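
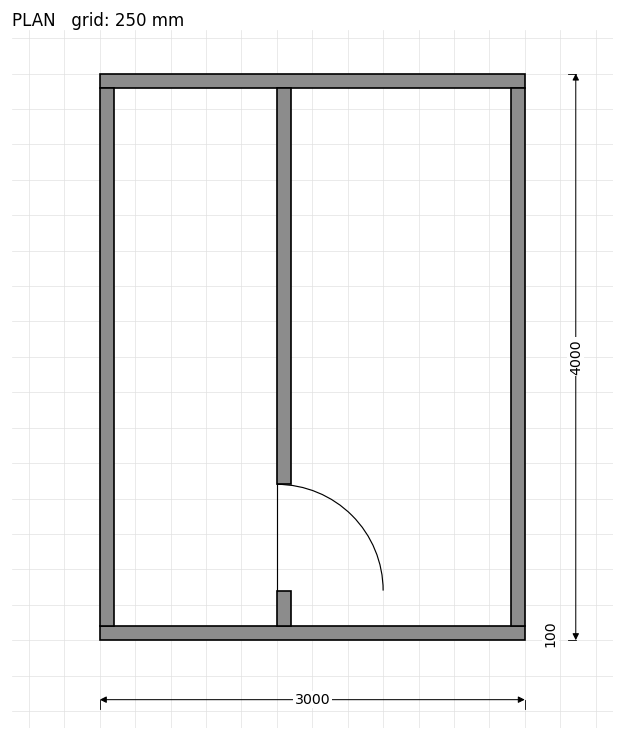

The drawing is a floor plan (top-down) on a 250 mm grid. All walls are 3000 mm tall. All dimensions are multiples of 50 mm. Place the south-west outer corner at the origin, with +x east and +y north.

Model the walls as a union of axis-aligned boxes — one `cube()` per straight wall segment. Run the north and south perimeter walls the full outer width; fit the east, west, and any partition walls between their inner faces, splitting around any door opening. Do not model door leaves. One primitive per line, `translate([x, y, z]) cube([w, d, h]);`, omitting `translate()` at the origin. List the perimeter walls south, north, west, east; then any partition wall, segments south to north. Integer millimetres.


cube([3000, 100, 3000]);
translate([0, 3900, 0]) cube([3000, 100, 3000]);
translate([0, 100, 0]) cube([100, 3800, 3000]);
translate([2900, 100, 0]) cube([100, 3800, 3000]);
translate([1250, 100, 0]) cube([100, 250, 3000]);
translate([1250, 1100, 0]) cube([100, 2800, 3000]);


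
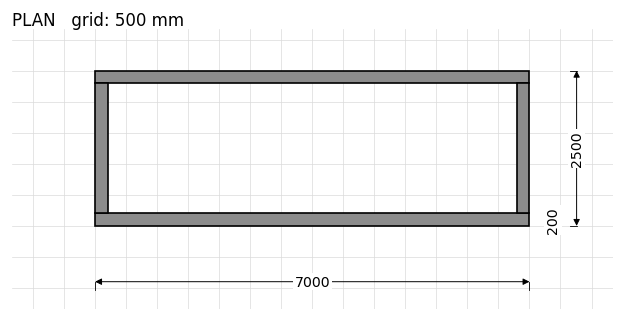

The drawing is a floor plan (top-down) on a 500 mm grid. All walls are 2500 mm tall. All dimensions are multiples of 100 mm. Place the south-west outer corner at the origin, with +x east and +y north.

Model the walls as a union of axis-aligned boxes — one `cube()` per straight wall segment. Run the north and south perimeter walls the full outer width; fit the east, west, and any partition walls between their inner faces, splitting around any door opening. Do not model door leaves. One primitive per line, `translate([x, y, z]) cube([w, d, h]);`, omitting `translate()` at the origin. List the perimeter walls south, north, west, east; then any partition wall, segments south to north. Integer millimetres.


cube([7000, 200, 2500]);
translate([0, 2300, 0]) cube([7000, 200, 2500]);
translate([0, 200, 0]) cube([200, 2100, 2500]);
translate([6800, 200, 0]) cube([200, 2100, 2500]);


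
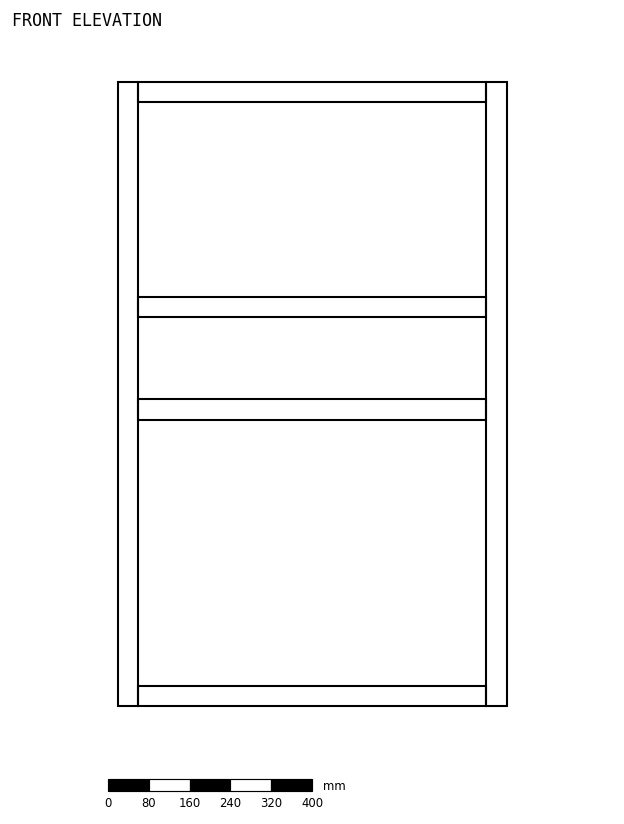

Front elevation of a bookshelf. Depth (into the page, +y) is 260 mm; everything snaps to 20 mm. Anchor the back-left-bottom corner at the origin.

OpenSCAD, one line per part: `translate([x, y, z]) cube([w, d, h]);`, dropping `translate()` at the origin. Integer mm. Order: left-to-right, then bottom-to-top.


cube([40, 260, 1220]);
translate([40, 0, 0]) cube([680, 260, 40]);
translate([40, 0, 560]) cube([680, 260, 40]);
translate([40, 0, 760]) cube([680, 260, 40]);
translate([40, 0, 1180]) cube([680, 260, 40]);
translate([720, 0, 0]) cube([40, 260, 1220]);


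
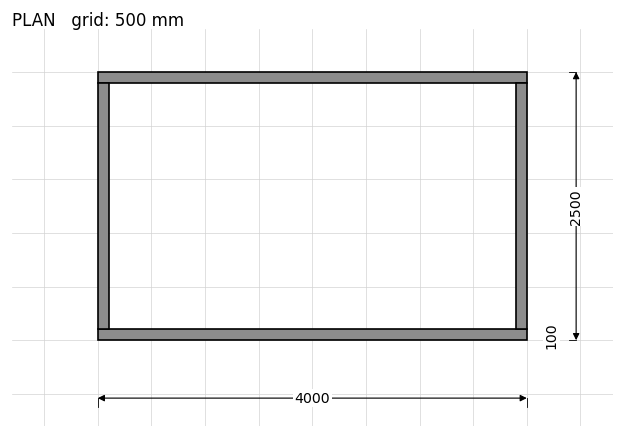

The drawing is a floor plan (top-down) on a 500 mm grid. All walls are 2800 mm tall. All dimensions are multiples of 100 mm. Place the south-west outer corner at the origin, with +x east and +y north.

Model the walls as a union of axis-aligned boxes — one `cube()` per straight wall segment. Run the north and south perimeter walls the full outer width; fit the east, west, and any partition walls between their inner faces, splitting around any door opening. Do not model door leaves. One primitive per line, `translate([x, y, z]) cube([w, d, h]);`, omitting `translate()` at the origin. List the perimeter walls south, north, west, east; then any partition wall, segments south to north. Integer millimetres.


cube([4000, 100, 2800]);
translate([0, 2400, 0]) cube([4000, 100, 2800]);
translate([0, 100, 0]) cube([100, 2300, 2800]);
translate([3900, 100, 0]) cube([100, 2300, 2800]);


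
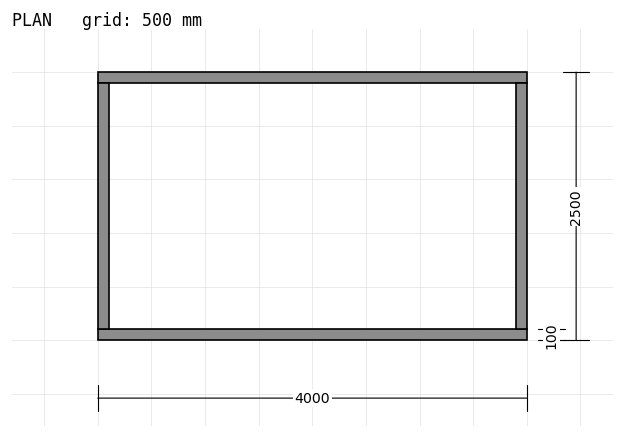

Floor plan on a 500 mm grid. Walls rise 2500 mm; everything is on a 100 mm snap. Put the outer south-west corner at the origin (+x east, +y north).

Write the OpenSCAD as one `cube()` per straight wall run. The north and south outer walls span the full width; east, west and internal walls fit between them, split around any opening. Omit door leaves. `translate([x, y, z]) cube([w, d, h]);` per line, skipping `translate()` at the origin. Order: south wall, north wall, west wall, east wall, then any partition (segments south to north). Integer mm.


cube([4000, 100, 2500]);
translate([0, 2400, 0]) cube([4000, 100, 2500]);
translate([0, 100, 0]) cube([100, 2300, 2500]);
translate([3900, 100, 0]) cube([100, 2300, 2500]);


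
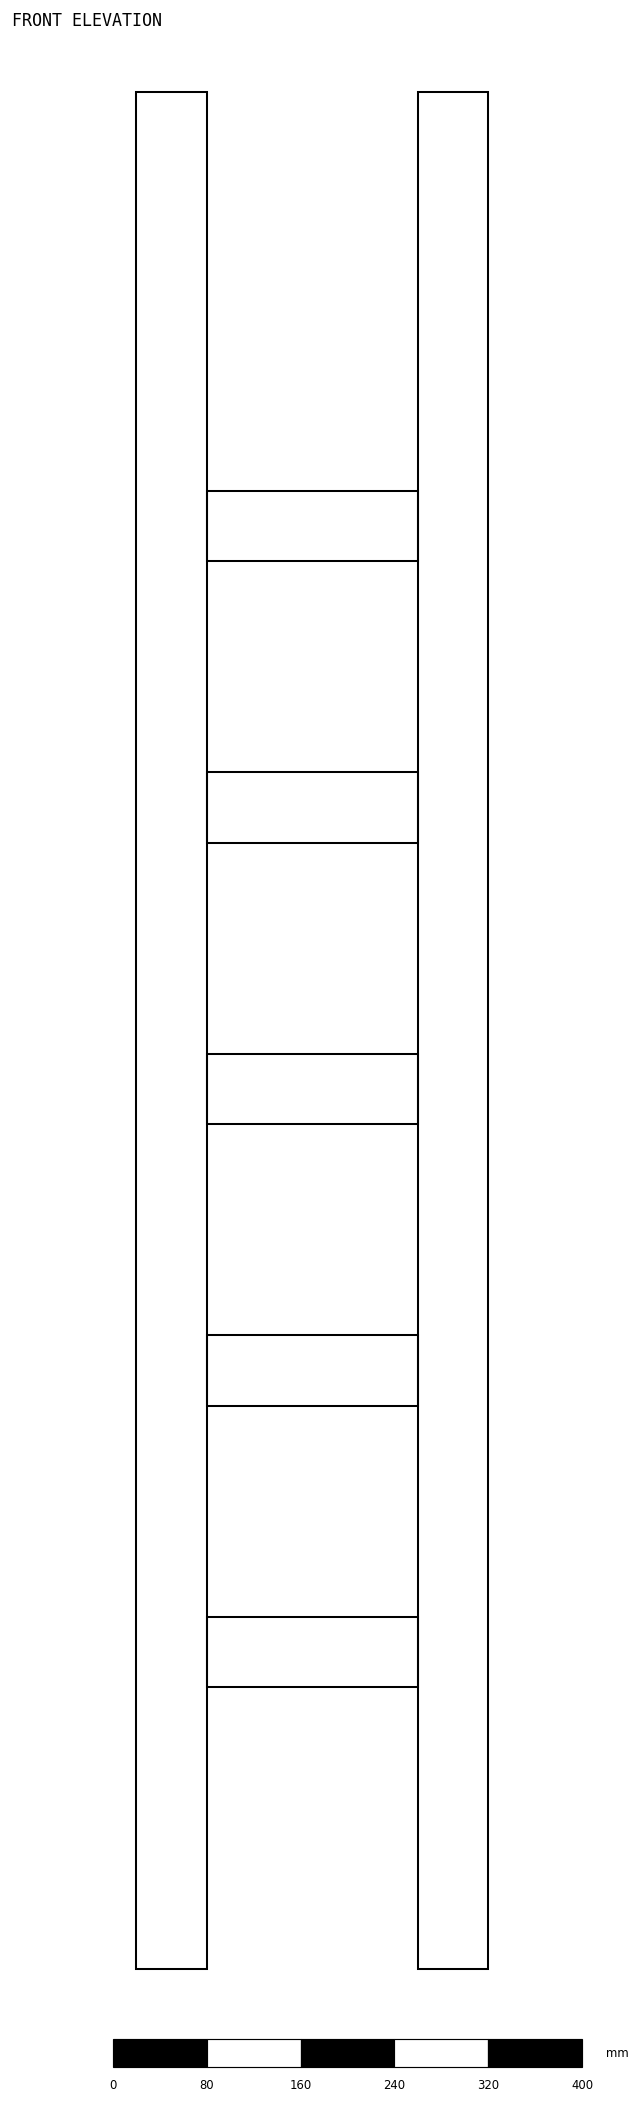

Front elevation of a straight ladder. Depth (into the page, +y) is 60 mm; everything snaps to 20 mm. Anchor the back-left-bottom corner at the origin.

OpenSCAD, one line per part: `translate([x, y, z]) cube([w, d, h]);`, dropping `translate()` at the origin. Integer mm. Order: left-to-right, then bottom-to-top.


cube([60, 60, 1600]);
translate([60, 0, 240]) cube([180, 60, 60]);
translate([60, 0, 480]) cube([180, 60, 60]);
translate([60, 0, 720]) cube([180, 60, 60]);
translate([60, 0, 960]) cube([180, 60, 60]);
translate([60, 0, 1200]) cube([180, 60, 60]);
translate([240, 0, 0]) cube([60, 60, 1600]);


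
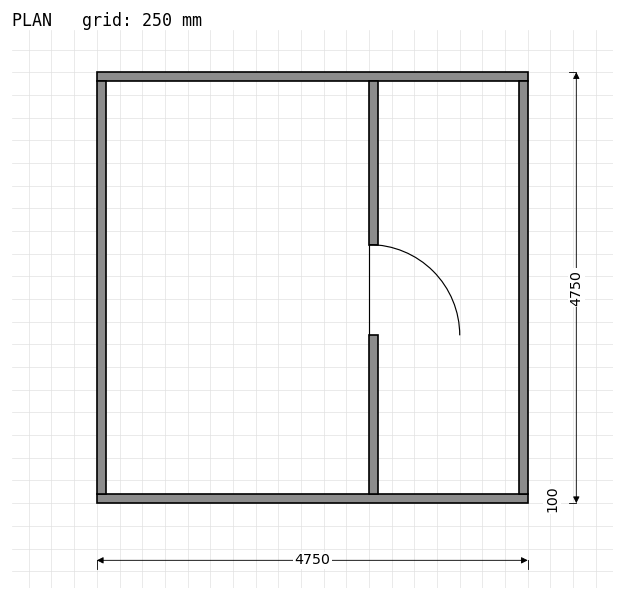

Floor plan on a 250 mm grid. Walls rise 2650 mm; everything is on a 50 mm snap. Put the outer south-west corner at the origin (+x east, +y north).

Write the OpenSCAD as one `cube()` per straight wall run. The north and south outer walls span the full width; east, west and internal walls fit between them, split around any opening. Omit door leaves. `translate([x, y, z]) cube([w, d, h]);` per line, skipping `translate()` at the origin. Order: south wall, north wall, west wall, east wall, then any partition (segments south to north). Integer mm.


cube([4750, 100, 2650]);
translate([0, 4650, 0]) cube([4750, 100, 2650]);
translate([0, 100, 0]) cube([100, 4550, 2650]);
translate([4650, 100, 0]) cube([100, 4550, 2650]);
translate([3000, 100, 0]) cube([100, 1750, 2650]);
translate([3000, 2850, 0]) cube([100, 1800, 2650]);


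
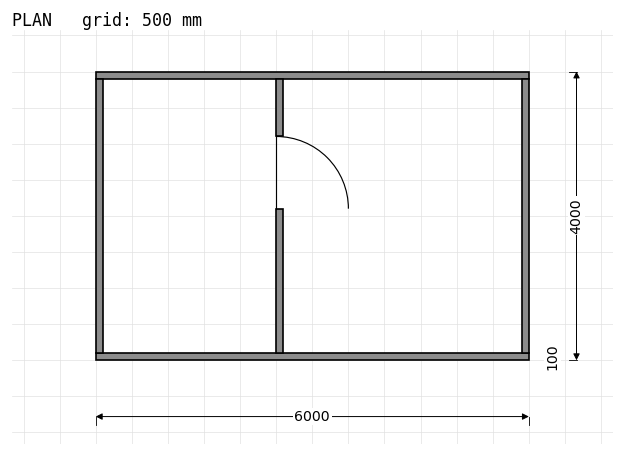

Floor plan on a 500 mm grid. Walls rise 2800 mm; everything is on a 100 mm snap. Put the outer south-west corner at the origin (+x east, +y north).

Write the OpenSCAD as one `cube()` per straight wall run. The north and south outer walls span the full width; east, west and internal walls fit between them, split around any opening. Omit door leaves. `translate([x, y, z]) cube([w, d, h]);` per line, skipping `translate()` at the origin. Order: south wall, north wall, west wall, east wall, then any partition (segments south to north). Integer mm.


cube([6000, 100, 2800]);
translate([0, 3900, 0]) cube([6000, 100, 2800]);
translate([0, 100, 0]) cube([100, 3800, 2800]);
translate([5900, 100, 0]) cube([100, 3800, 2800]);
translate([2500, 100, 0]) cube([100, 2000, 2800]);
translate([2500, 3100, 0]) cube([100, 800, 2800]);


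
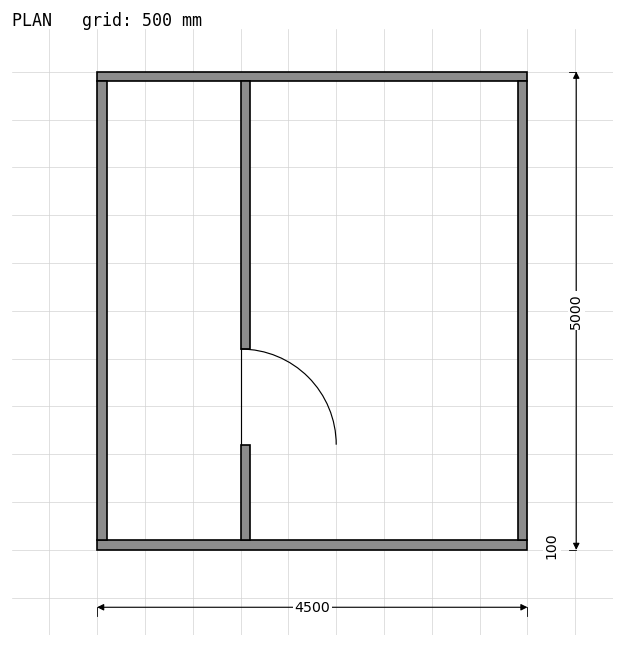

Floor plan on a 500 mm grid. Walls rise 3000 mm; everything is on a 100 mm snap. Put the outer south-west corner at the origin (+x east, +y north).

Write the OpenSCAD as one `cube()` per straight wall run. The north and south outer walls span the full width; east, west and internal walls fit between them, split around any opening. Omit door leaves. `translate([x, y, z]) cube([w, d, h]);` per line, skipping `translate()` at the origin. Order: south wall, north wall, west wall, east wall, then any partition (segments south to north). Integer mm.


cube([4500, 100, 3000]);
translate([0, 4900, 0]) cube([4500, 100, 3000]);
translate([0, 100, 0]) cube([100, 4800, 3000]);
translate([4400, 100, 0]) cube([100, 4800, 3000]);
translate([1500, 100, 0]) cube([100, 1000, 3000]);
translate([1500, 2100, 0]) cube([100, 2800, 3000]);


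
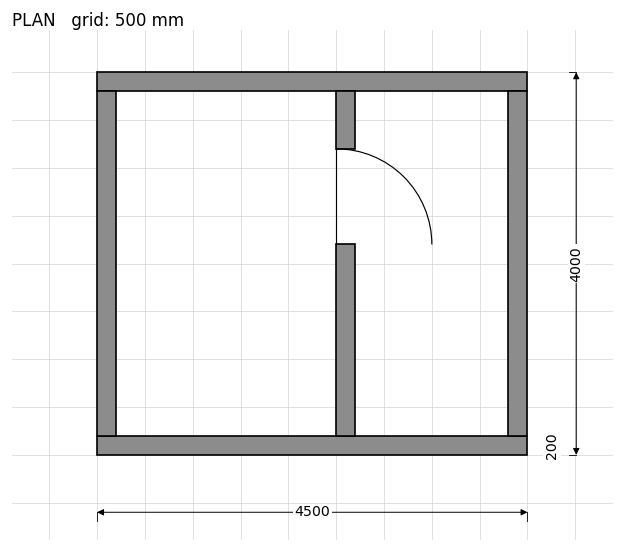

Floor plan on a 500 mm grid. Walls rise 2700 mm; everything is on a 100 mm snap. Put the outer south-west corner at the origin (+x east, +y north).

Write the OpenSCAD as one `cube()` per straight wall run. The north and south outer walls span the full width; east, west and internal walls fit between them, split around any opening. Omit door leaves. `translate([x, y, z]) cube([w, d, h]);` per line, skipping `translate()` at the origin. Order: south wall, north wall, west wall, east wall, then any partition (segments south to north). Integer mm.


cube([4500, 200, 2700]);
translate([0, 3800, 0]) cube([4500, 200, 2700]);
translate([0, 200, 0]) cube([200, 3600, 2700]);
translate([4300, 200, 0]) cube([200, 3600, 2700]);
translate([2500, 200, 0]) cube([200, 2000, 2700]);
translate([2500, 3200, 0]) cube([200, 600, 2700]);


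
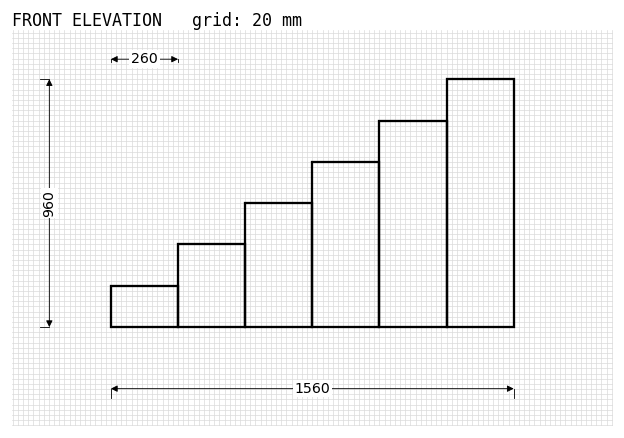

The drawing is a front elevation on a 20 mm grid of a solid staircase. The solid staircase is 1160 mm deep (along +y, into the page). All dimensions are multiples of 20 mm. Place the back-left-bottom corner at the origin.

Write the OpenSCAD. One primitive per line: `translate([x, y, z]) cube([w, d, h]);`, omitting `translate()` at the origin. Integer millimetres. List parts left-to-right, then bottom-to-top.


cube([260, 1160, 160]);
translate([260, 0, 0]) cube([260, 1160, 320]);
translate([520, 0, 0]) cube([260, 1160, 480]);
translate([780, 0, 0]) cube([260, 1160, 640]);
translate([1040, 0, 0]) cube([260, 1160, 800]);
translate([1300, 0, 0]) cube([260, 1160, 960]);


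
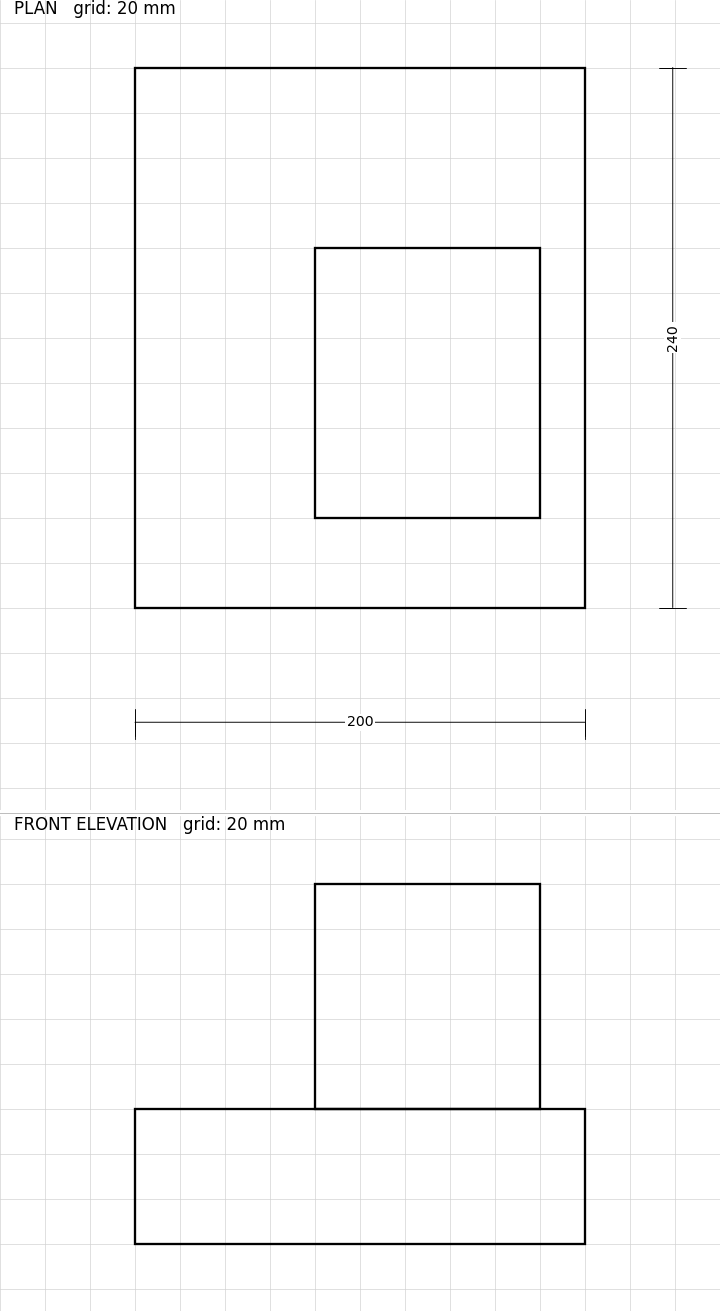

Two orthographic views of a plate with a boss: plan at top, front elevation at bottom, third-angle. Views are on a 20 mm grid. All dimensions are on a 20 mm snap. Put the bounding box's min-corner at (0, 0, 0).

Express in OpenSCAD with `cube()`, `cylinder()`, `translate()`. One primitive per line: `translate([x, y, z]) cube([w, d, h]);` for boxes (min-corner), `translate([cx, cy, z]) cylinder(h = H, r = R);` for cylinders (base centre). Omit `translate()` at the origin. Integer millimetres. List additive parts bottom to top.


cube([200, 240, 60]);
translate([80, 40, 60]) cube([100, 120, 100]);


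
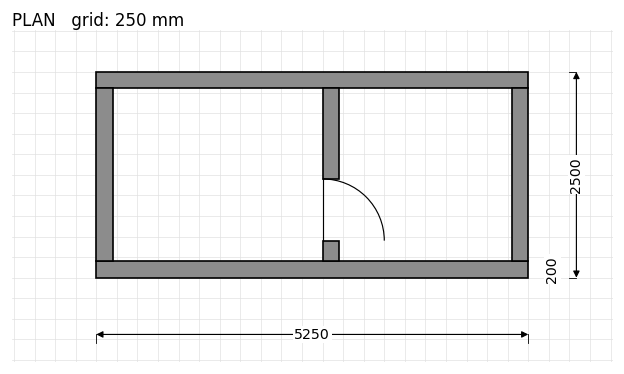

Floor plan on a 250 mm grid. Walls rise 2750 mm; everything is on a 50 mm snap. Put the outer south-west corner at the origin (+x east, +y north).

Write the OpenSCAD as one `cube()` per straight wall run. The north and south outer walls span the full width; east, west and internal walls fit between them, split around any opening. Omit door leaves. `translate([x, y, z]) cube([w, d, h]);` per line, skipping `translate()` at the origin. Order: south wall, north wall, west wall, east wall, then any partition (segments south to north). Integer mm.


cube([5250, 200, 2750]);
translate([0, 2300, 0]) cube([5250, 200, 2750]);
translate([0, 200, 0]) cube([200, 2100, 2750]);
translate([5050, 200, 0]) cube([200, 2100, 2750]);
translate([2750, 200, 0]) cube([200, 250, 2750]);
translate([2750, 1200, 0]) cube([200, 1100, 2750]);


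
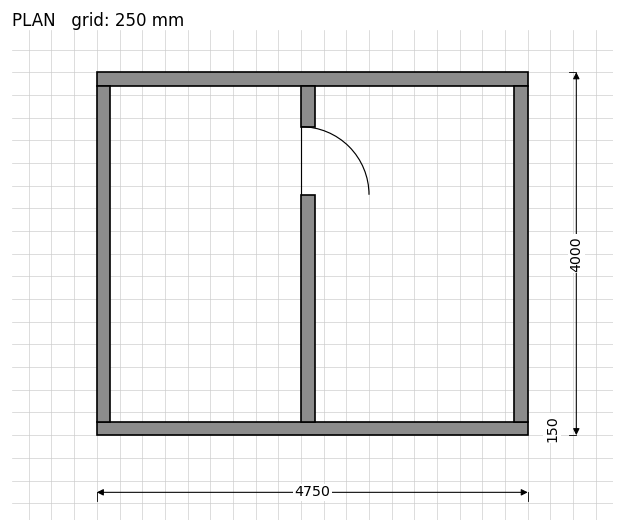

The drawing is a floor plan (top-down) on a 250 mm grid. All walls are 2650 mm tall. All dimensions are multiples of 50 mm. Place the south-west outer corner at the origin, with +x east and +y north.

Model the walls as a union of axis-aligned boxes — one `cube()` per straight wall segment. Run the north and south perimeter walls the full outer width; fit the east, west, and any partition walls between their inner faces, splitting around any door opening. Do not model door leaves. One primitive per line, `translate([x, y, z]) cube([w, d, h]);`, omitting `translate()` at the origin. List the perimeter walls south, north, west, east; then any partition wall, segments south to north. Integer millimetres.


cube([4750, 150, 2650]);
translate([0, 3850, 0]) cube([4750, 150, 2650]);
translate([0, 150, 0]) cube([150, 3700, 2650]);
translate([4600, 150, 0]) cube([150, 3700, 2650]);
translate([2250, 150, 0]) cube([150, 2500, 2650]);
translate([2250, 3400, 0]) cube([150, 450, 2650]);


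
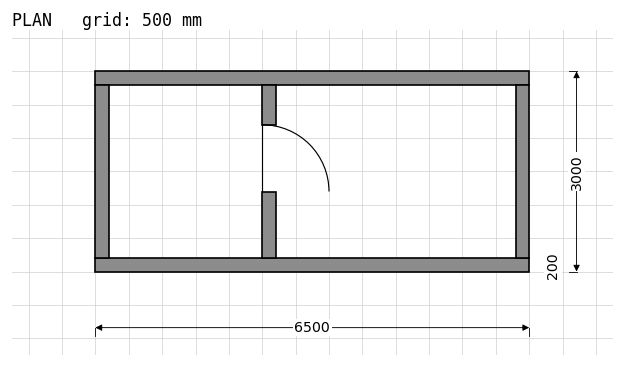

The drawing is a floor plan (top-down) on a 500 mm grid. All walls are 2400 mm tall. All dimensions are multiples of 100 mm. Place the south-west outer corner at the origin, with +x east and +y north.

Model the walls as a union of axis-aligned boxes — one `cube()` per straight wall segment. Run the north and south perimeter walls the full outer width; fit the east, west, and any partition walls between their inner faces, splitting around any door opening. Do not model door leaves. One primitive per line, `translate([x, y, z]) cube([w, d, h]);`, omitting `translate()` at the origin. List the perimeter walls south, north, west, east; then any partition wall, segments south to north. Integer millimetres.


cube([6500, 200, 2400]);
translate([0, 2800, 0]) cube([6500, 200, 2400]);
translate([0, 200, 0]) cube([200, 2600, 2400]);
translate([6300, 200, 0]) cube([200, 2600, 2400]);
translate([2500, 200, 0]) cube([200, 1000, 2400]);
translate([2500, 2200, 0]) cube([200, 600, 2400]);


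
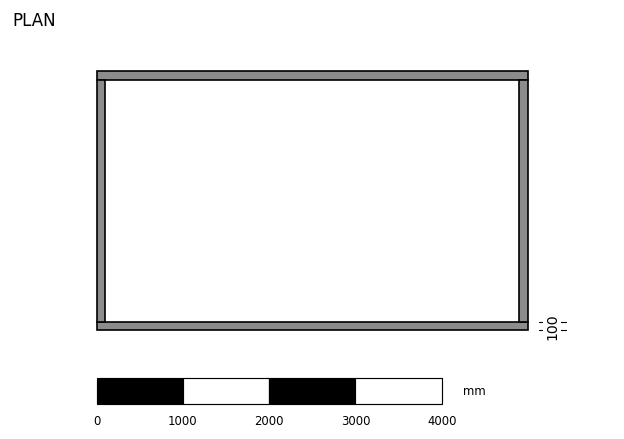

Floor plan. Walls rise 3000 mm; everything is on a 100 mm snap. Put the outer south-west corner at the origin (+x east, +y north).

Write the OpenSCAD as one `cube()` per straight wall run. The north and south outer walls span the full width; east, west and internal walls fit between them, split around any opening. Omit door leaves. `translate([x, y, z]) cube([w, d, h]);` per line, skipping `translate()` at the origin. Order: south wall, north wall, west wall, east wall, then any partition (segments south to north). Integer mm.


cube([5000, 100, 3000]);
translate([0, 2900, 0]) cube([5000, 100, 3000]);
translate([0, 100, 0]) cube([100, 2800, 3000]);
translate([4900, 100, 0]) cube([100, 2800, 3000]);


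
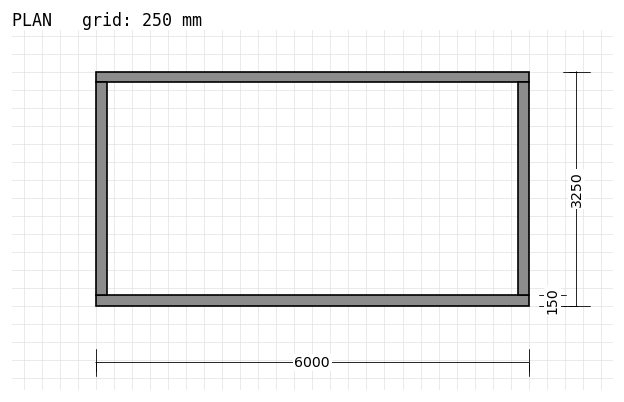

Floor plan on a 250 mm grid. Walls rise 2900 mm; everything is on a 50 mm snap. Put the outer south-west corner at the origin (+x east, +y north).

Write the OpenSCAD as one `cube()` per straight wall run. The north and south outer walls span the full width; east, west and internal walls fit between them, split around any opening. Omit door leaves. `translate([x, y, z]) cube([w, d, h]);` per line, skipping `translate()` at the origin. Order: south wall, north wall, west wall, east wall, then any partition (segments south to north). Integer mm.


cube([6000, 150, 2900]);
translate([0, 3100, 0]) cube([6000, 150, 2900]);
translate([0, 150, 0]) cube([150, 2950, 2900]);
translate([5850, 150, 0]) cube([150, 2950, 2900]);


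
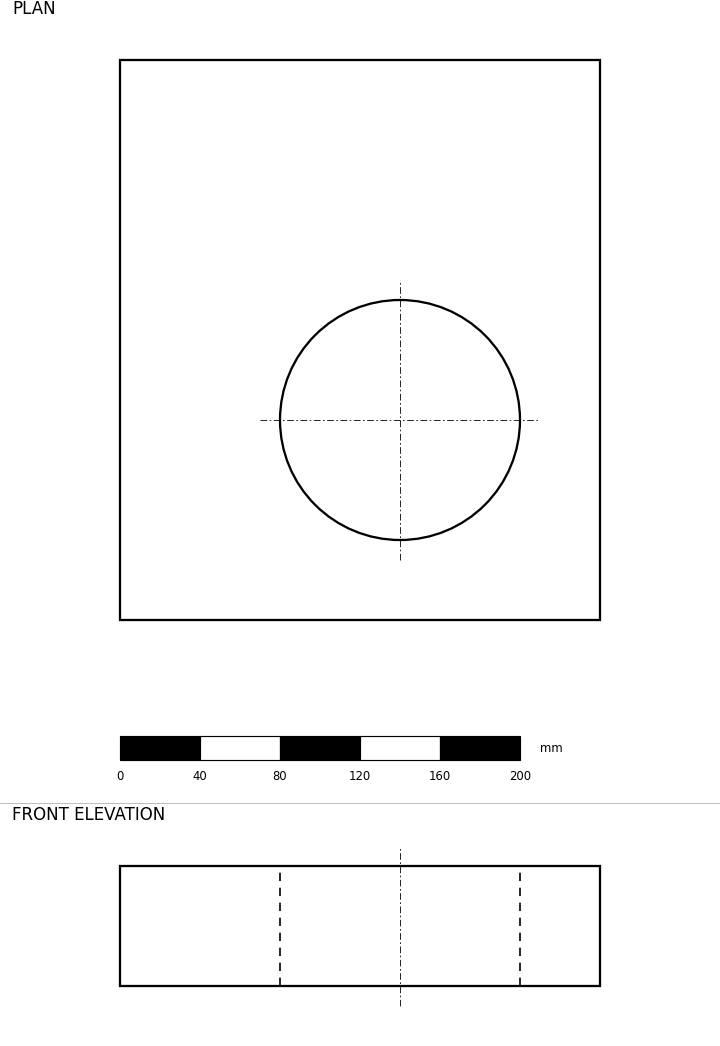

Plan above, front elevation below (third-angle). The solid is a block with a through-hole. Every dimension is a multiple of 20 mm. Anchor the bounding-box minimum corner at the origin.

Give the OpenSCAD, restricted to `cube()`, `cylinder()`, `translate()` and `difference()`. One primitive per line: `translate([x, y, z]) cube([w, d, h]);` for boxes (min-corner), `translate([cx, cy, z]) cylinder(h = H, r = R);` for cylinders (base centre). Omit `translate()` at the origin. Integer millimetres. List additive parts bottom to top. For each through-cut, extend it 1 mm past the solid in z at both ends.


difference() {
  cube([240, 280, 60]);
  translate([140, 100, -1]) cylinder(h = 62, r = 60);
}


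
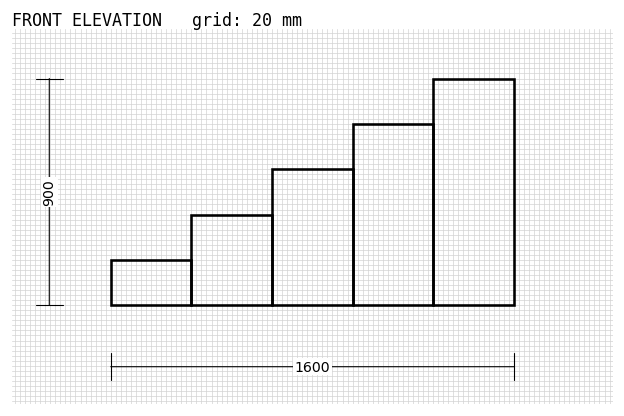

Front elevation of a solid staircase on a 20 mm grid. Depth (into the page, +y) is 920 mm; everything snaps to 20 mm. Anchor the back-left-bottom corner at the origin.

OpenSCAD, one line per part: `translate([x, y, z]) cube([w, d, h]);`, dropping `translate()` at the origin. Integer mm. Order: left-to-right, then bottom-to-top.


cube([320, 920, 180]);
translate([320, 0, 0]) cube([320, 920, 360]);
translate([640, 0, 0]) cube([320, 920, 540]);
translate([960, 0, 0]) cube([320, 920, 720]);
translate([1280, 0, 0]) cube([320, 920, 900]);


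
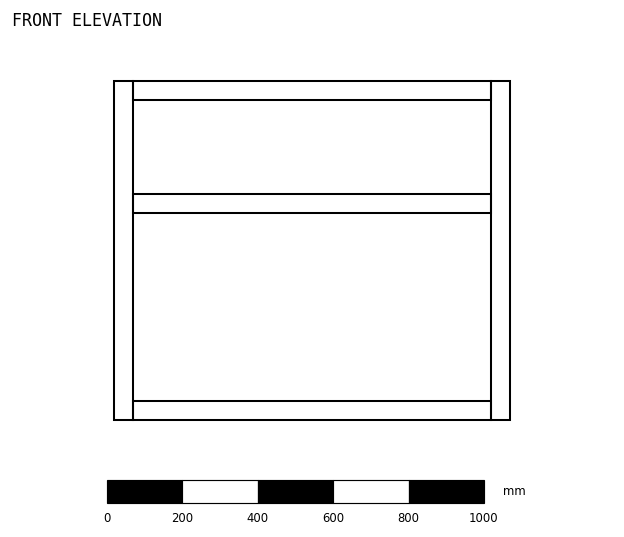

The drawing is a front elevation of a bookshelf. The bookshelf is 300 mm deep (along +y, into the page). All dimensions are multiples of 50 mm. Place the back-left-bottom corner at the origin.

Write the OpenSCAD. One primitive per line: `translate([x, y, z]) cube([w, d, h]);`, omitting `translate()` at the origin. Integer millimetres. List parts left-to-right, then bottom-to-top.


cube([50, 300, 900]);
translate([50, 0, 0]) cube([950, 300, 50]);
translate([50, 0, 550]) cube([950, 300, 50]);
translate([50, 0, 850]) cube([950, 300, 50]);
translate([1000, 0, 0]) cube([50, 300, 900]);


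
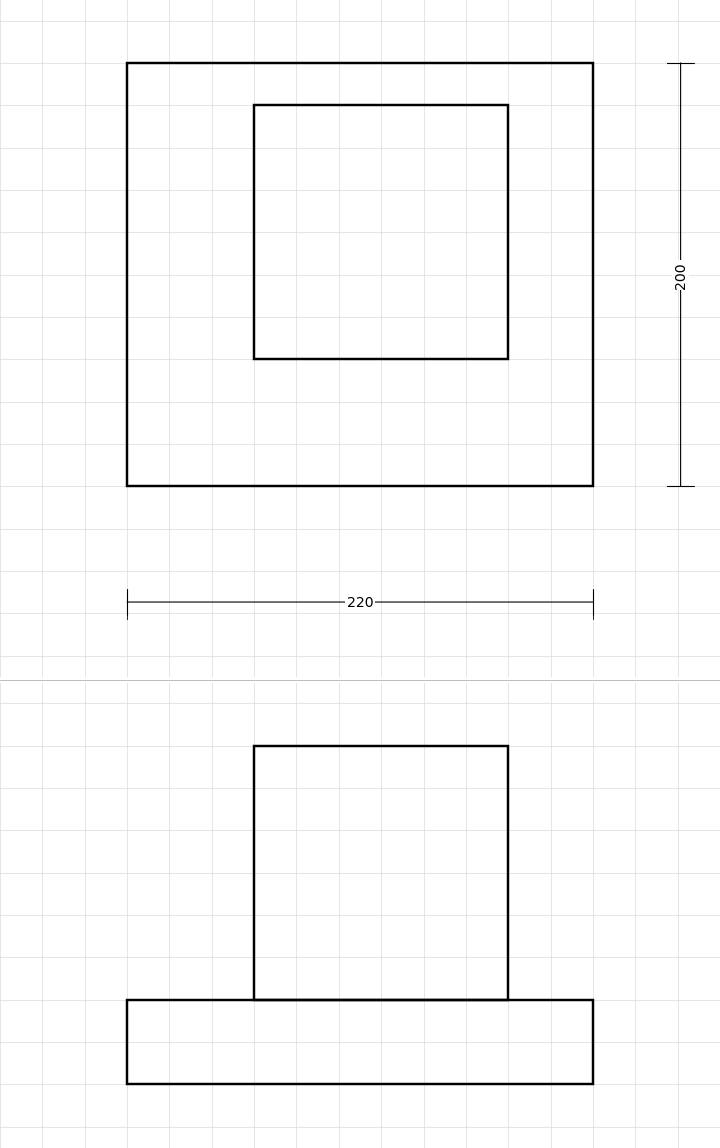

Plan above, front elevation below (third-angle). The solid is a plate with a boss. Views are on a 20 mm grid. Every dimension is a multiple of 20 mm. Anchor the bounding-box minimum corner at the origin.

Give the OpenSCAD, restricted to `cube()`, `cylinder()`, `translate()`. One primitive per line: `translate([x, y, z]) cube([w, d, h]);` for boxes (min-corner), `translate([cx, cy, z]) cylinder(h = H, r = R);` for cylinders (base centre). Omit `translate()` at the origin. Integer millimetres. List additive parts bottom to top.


cube([220, 200, 40]);
translate([60, 60, 40]) cube([120, 120, 120]);


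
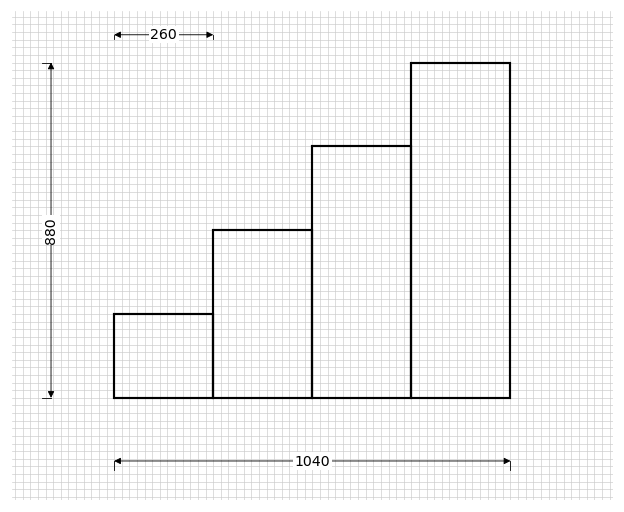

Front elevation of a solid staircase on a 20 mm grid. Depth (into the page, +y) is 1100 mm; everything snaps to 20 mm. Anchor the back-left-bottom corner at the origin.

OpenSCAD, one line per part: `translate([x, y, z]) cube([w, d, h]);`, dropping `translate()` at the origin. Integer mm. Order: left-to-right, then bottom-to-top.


cube([260, 1100, 220]);
translate([260, 0, 0]) cube([260, 1100, 440]);
translate([520, 0, 0]) cube([260, 1100, 660]);
translate([780, 0, 0]) cube([260, 1100, 880]);


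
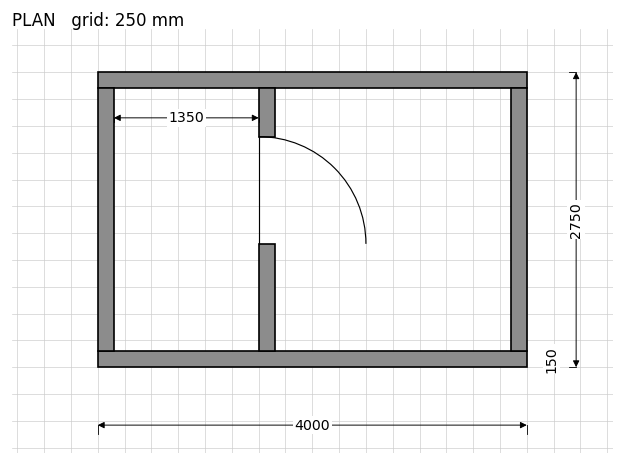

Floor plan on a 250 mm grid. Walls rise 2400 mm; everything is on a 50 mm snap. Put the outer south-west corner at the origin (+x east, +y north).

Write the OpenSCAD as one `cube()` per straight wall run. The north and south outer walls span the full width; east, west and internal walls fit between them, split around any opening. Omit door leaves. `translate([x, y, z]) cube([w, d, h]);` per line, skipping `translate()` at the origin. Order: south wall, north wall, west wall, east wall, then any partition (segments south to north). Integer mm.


cube([4000, 150, 2400]);
translate([0, 2600, 0]) cube([4000, 150, 2400]);
translate([0, 150, 0]) cube([150, 2450, 2400]);
translate([3850, 150, 0]) cube([150, 2450, 2400]);
translate([1500, 150, 0]) cube([150, 1000, 2400]);
translate([1500, 2150, 0]) cube([150, 450, 2400]);


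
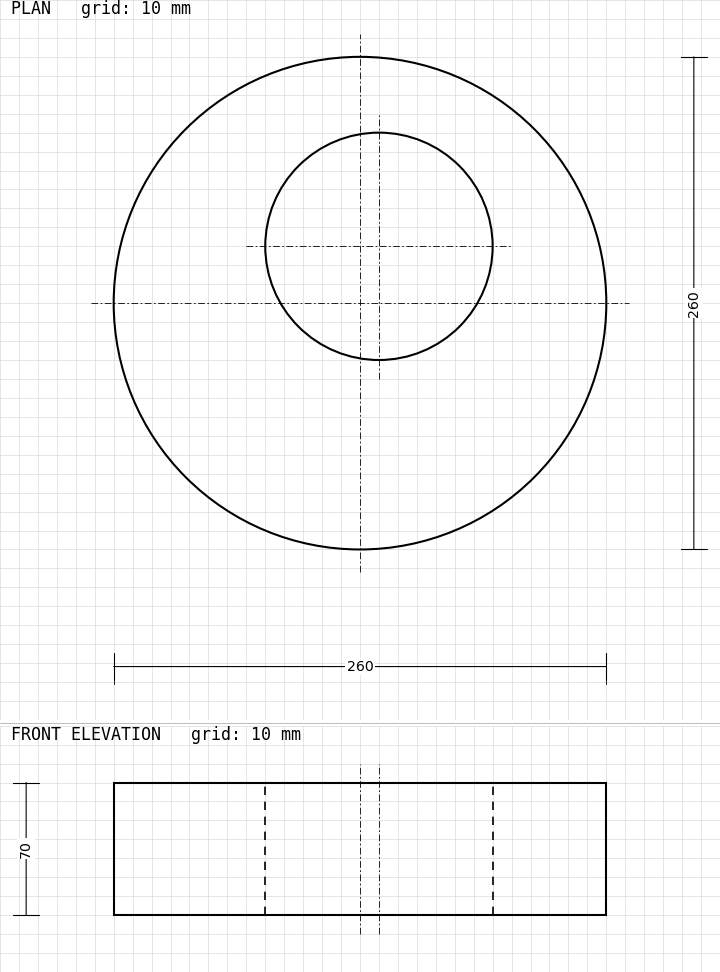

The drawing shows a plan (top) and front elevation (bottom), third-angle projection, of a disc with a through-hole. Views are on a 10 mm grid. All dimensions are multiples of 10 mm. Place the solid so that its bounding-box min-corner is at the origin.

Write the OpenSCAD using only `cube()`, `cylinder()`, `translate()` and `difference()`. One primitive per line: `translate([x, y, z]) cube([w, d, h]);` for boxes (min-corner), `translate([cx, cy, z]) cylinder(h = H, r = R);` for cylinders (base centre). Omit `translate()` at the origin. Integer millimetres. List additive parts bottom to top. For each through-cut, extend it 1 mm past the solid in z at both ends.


difference() {
  translate([130, 130, 0]) cylinder(h = 70, r = 130);
  translate([140, 160, -1]) cylinder(h = 72, r = 60);
}


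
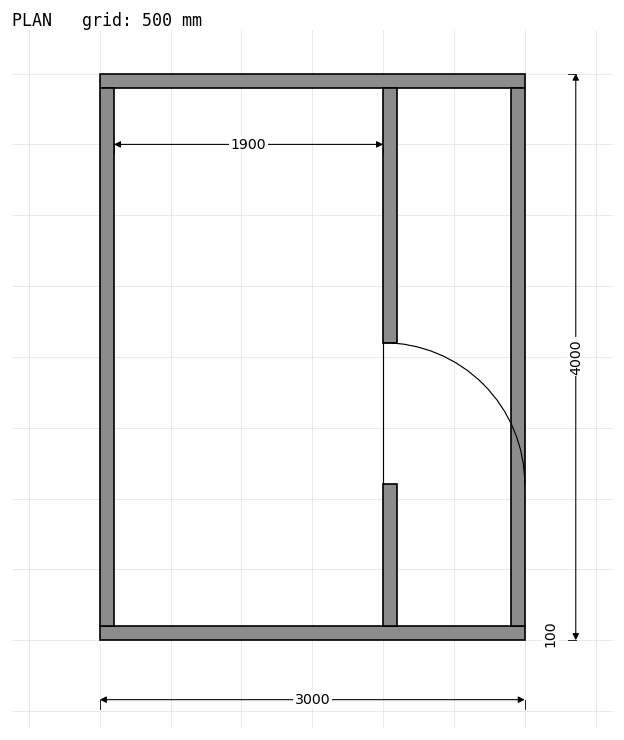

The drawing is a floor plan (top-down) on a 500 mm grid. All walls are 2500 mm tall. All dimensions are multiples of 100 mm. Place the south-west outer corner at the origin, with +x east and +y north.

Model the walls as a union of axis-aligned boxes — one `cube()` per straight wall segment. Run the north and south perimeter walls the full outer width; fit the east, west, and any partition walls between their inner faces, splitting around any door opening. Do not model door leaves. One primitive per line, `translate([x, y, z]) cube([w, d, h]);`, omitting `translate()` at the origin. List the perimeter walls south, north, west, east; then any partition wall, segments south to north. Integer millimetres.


cube([3000, 100, 2500]);
translate([0, 3900, 0]) cube([3000, 100, 2500]);
translate([0, 100, 0]) cube([100, 3800, 2500]);
translate([2900, 100, 0]) cube([100, 3800, 2500]);
translate([2000, 100, 0]) cube([100, 1000, 2500]);
translate([2000, 2100, 0]) cube([100, 1800, 2500]);


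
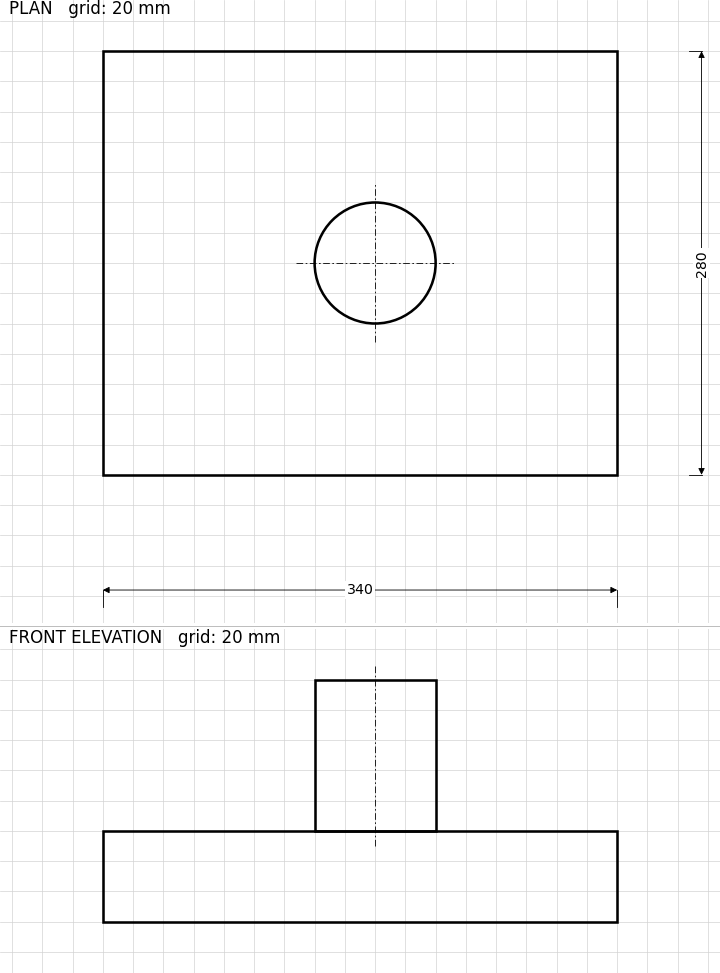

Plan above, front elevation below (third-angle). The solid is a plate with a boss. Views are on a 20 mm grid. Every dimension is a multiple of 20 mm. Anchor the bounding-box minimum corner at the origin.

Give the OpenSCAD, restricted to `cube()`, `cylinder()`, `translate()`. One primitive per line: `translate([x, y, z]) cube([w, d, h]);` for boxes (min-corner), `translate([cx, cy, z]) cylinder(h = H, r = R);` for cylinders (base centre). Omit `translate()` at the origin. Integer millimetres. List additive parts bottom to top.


cube([340, 280, 60]);
translate([180, 140, 60]) cylinder(h = 100, r = 40);


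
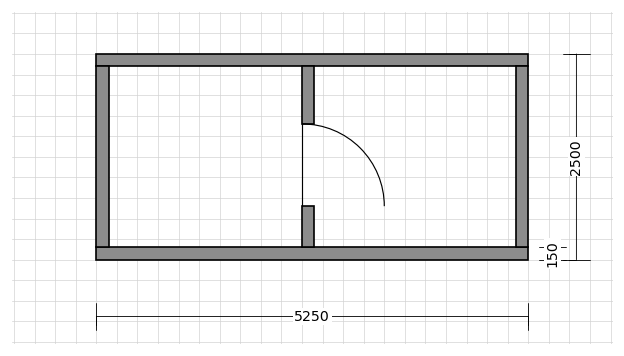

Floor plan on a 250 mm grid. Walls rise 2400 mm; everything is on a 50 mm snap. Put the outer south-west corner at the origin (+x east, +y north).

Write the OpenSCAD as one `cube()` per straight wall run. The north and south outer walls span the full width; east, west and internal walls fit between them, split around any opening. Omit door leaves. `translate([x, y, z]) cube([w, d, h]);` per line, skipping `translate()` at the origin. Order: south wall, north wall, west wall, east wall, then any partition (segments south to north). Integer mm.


cube([5250, 150, 2400]);
translate([0, 2350, 0]) cube([5250, 150, 2400]);
translate([0, 150, 0]) cube([150, 2200, 2400]);
translate([5100, 150, 0]) cube([150, 2200, 2400]);
translate([2500, 150, 0]) cube([150, 500, 2400]);
translate([2500, 1650, 0]) cube([150, 700, 2400]);


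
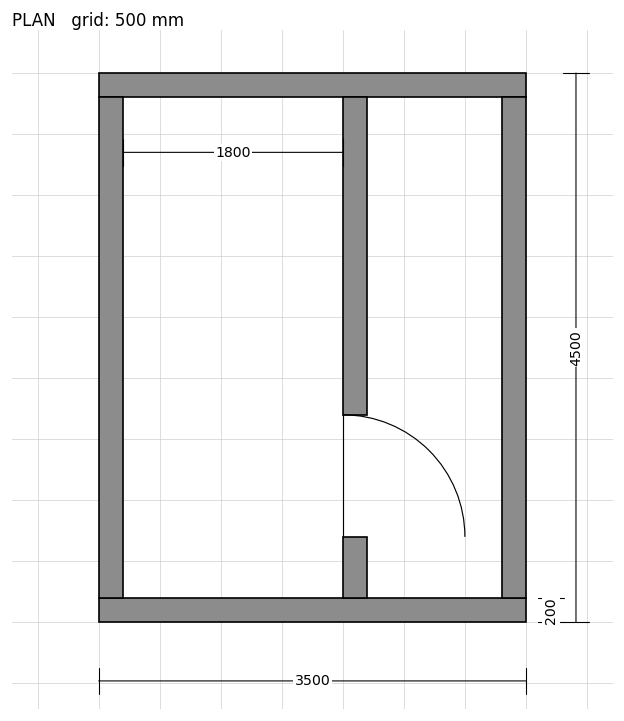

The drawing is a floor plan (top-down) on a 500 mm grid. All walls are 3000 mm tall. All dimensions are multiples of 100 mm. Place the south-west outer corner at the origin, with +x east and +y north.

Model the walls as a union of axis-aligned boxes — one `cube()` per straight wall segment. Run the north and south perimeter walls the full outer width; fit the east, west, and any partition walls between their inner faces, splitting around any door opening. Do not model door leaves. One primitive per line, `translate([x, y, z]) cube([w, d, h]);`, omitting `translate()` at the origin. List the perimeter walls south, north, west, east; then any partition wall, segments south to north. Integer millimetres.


cube([3500, 200, 3000]);
translate([0, 4300, 0]) cube([3500, 200, 3000]);
translate([0, 200, 0]) cube([200, 4100, 3000]);
translate([3300, 200, 0]) cube([200, 4100, 3000]);
translate([2000, 200, 0]) cube([200, 500, 3000]);
translate([2000, 1700, 0]) cube([200, 2600, 3000]);


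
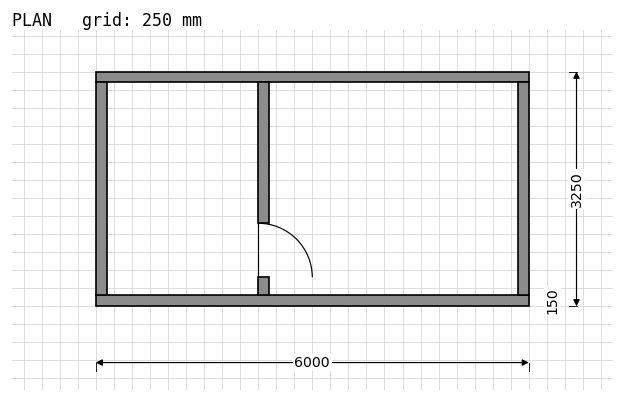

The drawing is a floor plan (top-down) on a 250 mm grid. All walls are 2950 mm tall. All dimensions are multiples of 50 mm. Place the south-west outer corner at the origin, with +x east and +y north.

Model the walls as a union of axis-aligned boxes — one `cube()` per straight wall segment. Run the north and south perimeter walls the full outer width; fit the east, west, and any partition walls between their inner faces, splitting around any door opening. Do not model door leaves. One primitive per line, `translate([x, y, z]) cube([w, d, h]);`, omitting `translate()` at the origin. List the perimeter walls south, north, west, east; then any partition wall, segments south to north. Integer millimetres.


cube([6000, 150, 2950]);
translate([0, 3100, 0]) cube([6000, 150, 2950]);
translate([0, 150, 0]) cube([150, 2950, 2950]);
translate([5850, 150, 0]) cube([150, 2950, 2950]);
translate([2250, 150, 0]) cube([150, 250, 2950]);
translate([2250, 1150, 0]) cube([150, 1950, 2950]);


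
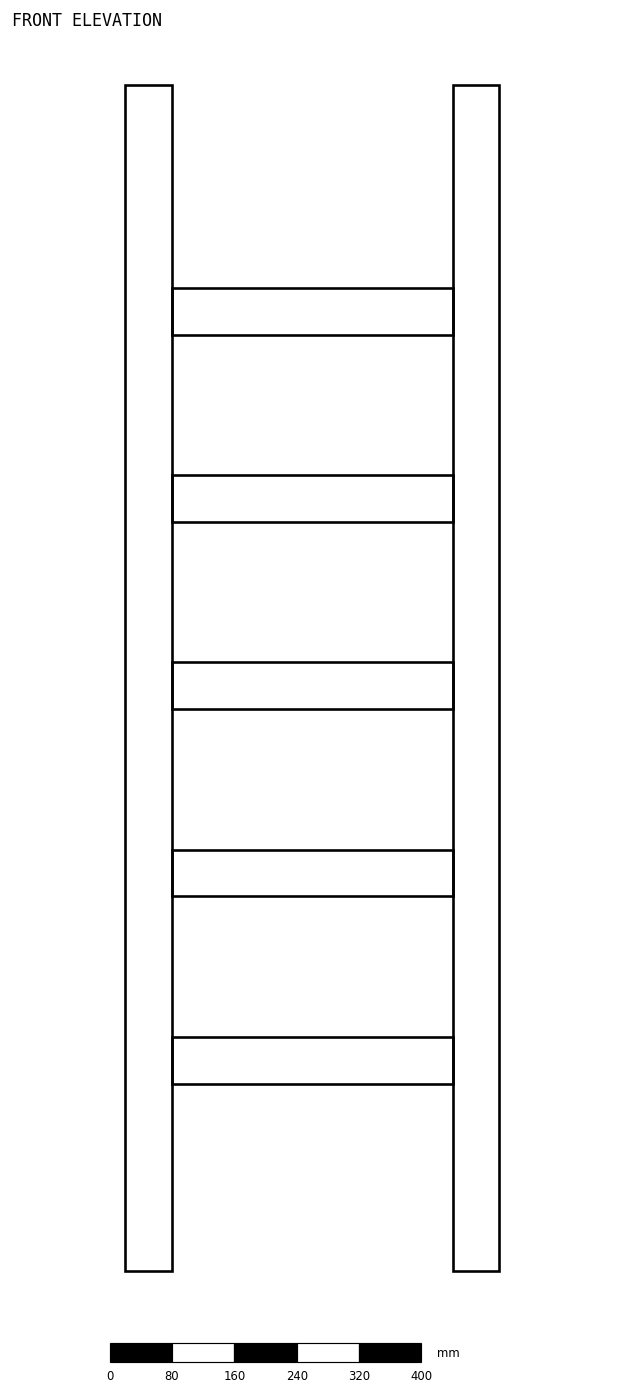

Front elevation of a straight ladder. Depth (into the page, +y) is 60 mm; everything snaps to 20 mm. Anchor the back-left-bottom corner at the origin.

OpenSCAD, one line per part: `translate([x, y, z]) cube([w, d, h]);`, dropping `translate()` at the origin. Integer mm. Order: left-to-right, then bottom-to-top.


cube([60, 60, 1520]);
translate([60, 0, 240]) cube([360, 60, 60]);
translate([60, 0, 480]) cube([360, 60, 60]);
translate([60, 0, 720]) cube([360, 60, 60]);
translate([60, 0, 960]) cube([360, 60, 60]);
translate([60, 0, 1200]) cube([360, 60, 60]);
translate([420, 0, 0]) cube([60, 60, 1520]);


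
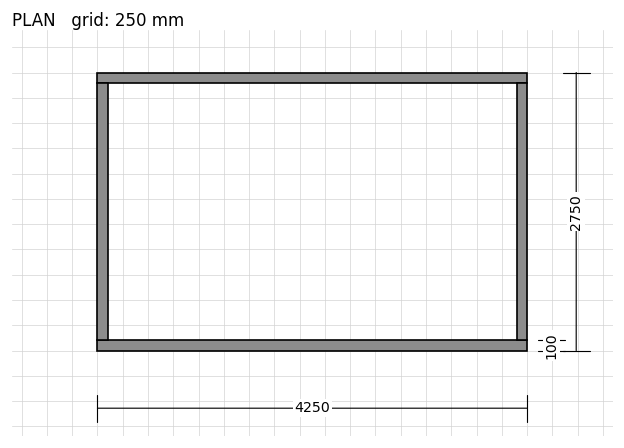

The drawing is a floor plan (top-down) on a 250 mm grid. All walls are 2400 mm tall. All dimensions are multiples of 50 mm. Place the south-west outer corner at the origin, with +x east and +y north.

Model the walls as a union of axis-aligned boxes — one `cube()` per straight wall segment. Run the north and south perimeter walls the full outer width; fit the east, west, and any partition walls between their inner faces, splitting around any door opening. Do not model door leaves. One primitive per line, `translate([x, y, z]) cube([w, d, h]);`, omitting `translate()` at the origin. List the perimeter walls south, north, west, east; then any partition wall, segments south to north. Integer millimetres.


cube([4250, 100, 2400]);
translate([0, 2650, 0]) cube([4250, 100, 2400]);
translate([0, 100, 0]) cube([100, 2550, 2400]);
translate([4150, 100, 0]) cube([100, 2550, 2400]);


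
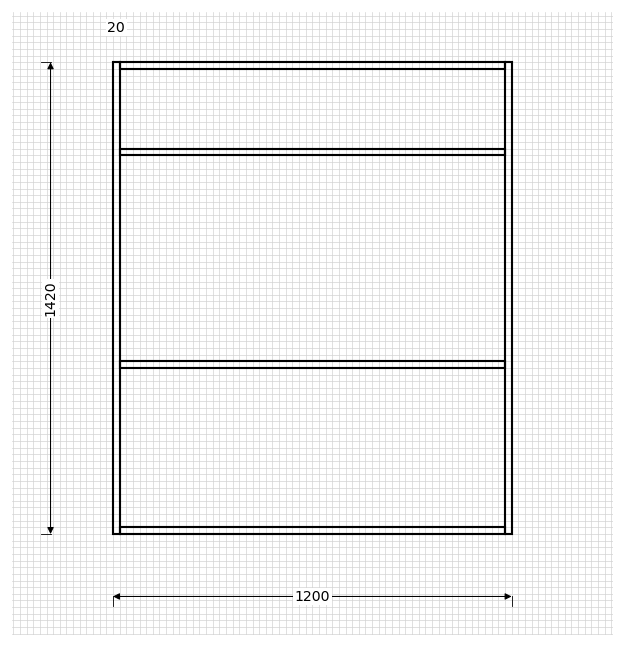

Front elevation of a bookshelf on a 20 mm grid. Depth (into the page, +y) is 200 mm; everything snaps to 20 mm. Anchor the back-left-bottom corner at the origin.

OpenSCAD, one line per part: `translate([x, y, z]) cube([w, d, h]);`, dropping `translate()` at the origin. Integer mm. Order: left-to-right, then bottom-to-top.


cube([20, 200, 1420]);
translate([20, 0, 0]) cube([1160, 200, 20]);
translate([20, 0, 500]) cube([1160, 200, 20]);
translate([20, 0, 1140]) cube([1160, 200, 20]);
translate([20, 0, 1400]) cube([1160, 200, 20]);
translate([1180, 0, 0]) cube([20, 200, 1420]);


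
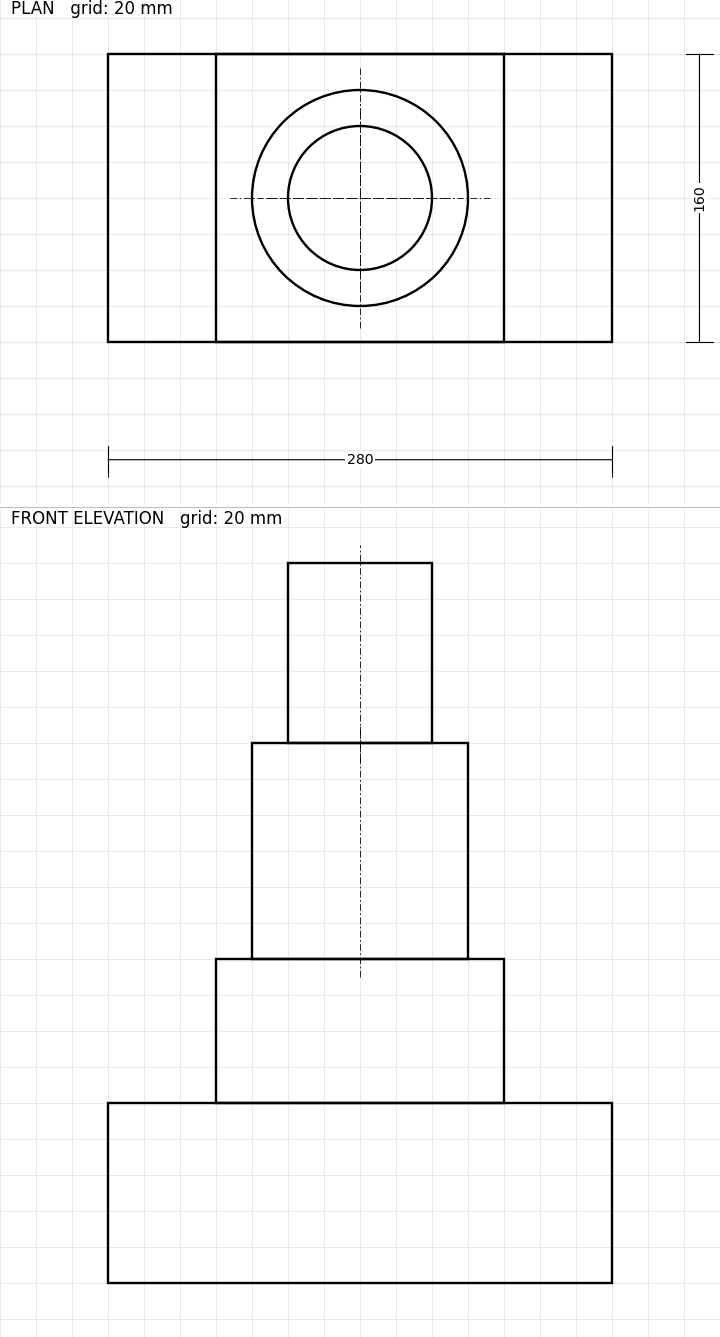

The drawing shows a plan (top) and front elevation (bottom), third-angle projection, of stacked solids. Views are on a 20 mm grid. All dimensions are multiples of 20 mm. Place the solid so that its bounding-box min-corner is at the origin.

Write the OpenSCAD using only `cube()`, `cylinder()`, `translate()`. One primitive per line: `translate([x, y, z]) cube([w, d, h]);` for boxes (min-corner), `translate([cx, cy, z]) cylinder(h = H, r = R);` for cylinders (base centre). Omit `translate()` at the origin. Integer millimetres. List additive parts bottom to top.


cube([280, 160, 100]);
translate([60, 0, 100]) cube([160, 160, 80]);
translate([140, 80, 180]) cylinder(h = 120, r = 60);
translate([140, 80, 300]) cylinder(h = 100, r = 40);


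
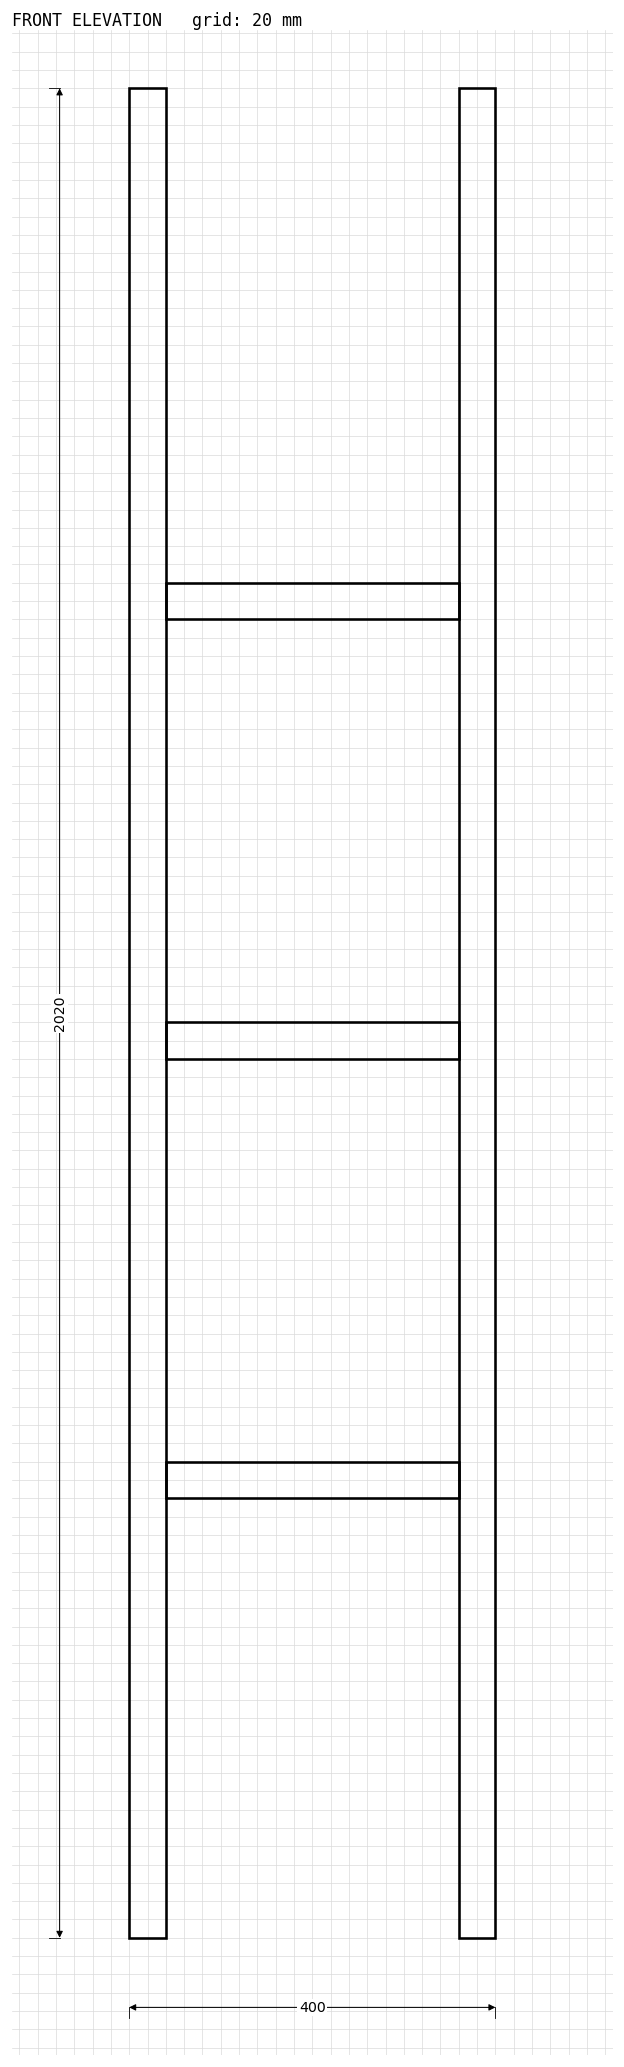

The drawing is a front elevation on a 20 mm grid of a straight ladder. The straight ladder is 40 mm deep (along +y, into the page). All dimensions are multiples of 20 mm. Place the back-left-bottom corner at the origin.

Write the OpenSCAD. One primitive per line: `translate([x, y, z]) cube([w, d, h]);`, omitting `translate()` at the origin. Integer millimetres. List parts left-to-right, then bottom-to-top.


cube([40, 40, 2020]);
translate([40, 0, 480]) cube([320, 40, 40]);
translate([40, 0, 960]) cube([320, 40, 40]);
translate([40, 0, 1440]) cube([320, 40, 40]);
translate([360, 0, 0]) cube([40, 40, 2020]);


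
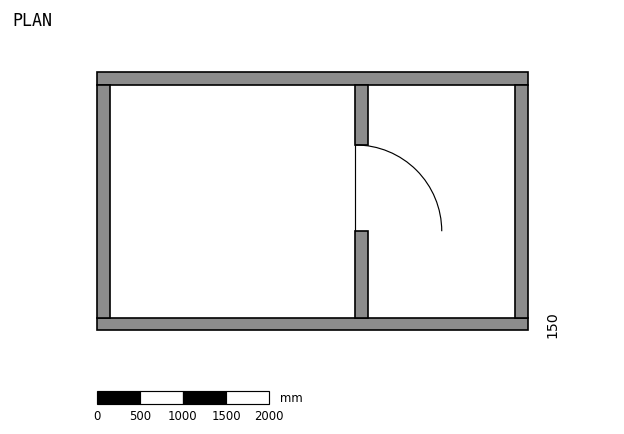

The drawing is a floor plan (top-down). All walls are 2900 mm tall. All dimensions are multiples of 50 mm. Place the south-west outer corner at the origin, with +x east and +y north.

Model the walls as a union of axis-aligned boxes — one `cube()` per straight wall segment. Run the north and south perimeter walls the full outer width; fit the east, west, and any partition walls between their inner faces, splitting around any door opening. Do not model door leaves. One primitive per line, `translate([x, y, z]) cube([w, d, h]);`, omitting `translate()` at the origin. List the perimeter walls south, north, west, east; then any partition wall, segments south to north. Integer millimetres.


cube([5000, 150, 2900]);
translate([0, 2850, 0]) cube([5000, 150, 2900]);
translate([0, 150, 0]) cube([150, 2700, 2900]);
translate([4850, 150, 0]) cube([150, 2700, 2900]);
translate([3000, 150, 0]) cube([150, 1000, 2900]);
translate([3000, 2150, 0]) cube([150, 700, 2900]);


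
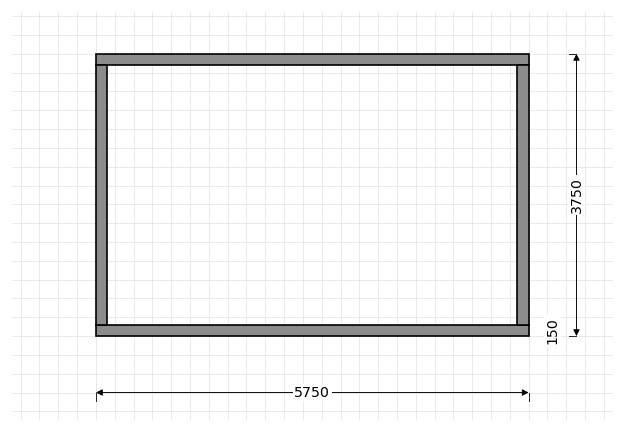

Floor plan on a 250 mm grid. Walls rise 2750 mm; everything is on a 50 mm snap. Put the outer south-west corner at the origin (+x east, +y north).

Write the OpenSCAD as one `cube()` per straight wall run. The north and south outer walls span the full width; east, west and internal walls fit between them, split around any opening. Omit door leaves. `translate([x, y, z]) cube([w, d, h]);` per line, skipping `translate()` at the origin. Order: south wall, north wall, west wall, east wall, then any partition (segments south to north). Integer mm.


cube([5750, 150, 2750]);
translate([0, 3600, 0]) cube([5750, 150, 2750]);
translate([0, 150, 0]) cube([150, 3450, 2750]);
translate([5600, 150, 0]) cube([150, 3450, 2750]);


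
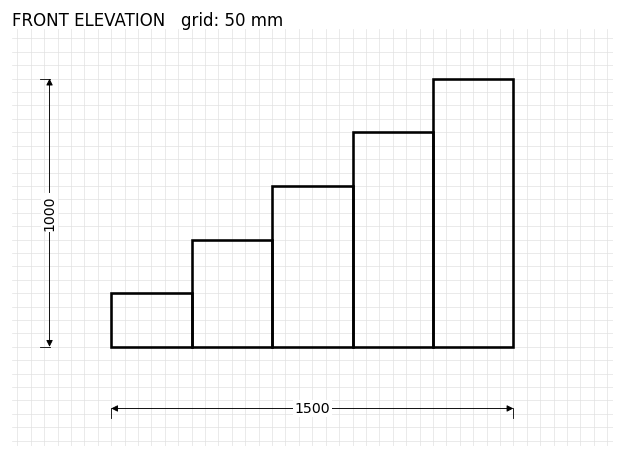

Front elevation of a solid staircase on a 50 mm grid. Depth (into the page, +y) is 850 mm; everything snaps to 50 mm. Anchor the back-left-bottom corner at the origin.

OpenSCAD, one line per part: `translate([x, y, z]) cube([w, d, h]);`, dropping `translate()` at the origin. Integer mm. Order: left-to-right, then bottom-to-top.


cube([300, 850, 200]);
translate([300, 0, 0]) cube([300, 850, 400]);
translate([600, 0, 0]) cube([300, 850, 600]);
translate([900, 0, 0]) cube([300, 850, 800]);
translate([1200, 0, 0]) cube([300, 850, 1000]);


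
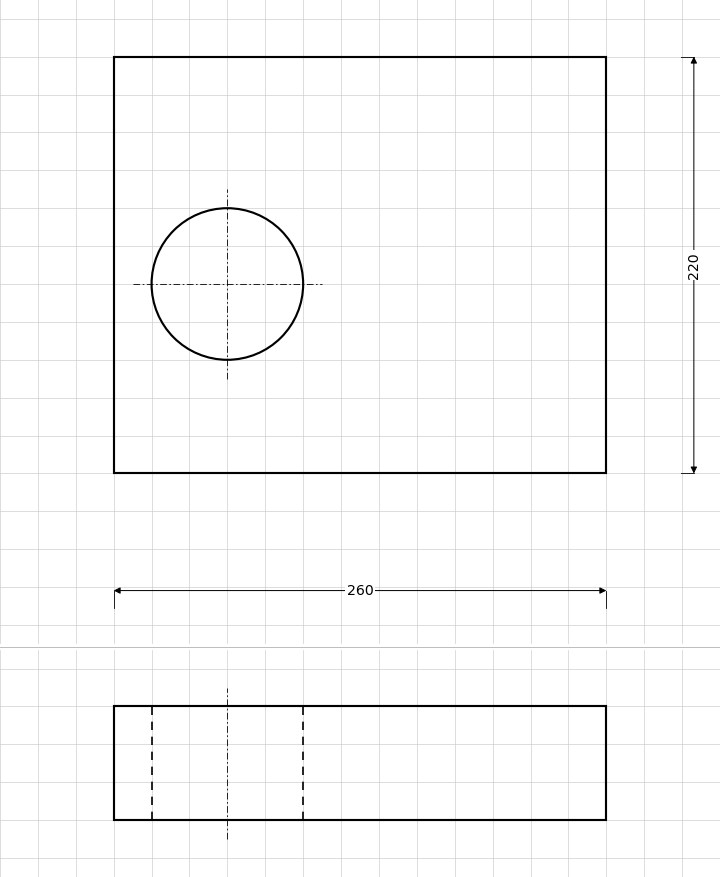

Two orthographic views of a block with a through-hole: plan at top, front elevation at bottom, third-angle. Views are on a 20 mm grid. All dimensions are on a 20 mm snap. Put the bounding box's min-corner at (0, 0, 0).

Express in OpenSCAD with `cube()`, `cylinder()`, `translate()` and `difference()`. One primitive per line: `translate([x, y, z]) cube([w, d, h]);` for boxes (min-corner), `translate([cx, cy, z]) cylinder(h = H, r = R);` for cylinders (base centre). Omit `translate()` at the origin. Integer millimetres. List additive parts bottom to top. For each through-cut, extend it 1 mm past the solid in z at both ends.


difference() {
  cube([260, 220, 60]);
  translate([60, 100, -1]) cylinder(h = 62, r = 40);
}


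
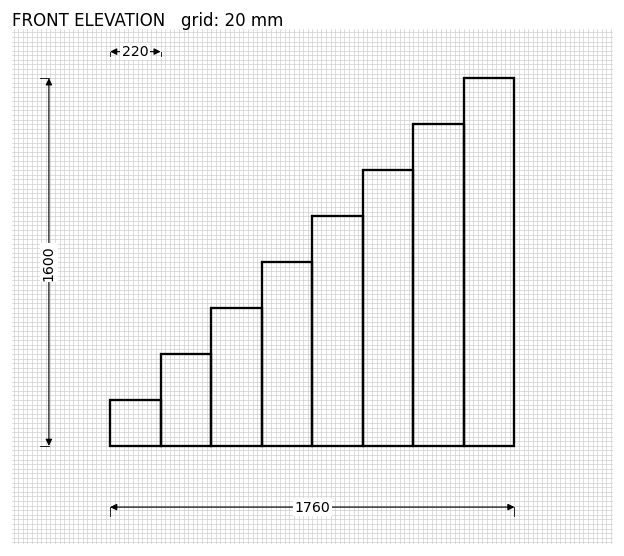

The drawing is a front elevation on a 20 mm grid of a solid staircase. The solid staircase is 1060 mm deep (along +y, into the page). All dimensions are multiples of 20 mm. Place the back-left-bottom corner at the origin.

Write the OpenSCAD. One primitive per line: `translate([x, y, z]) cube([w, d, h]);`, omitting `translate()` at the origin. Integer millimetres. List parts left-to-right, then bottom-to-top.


cube([220, 1060, 200]);
translate([220, 0, 0]) cube([220, 1060, 400]);
translate([440, 0, 0]) cube([220, 1060, 600]);
translate([660, 0, 0]) cube([220, 1060, 800]);
translate([880, 0, 0]) cube([220, 1060, 1000]);
translate([1100, 0, 0]) cube([220, 1060, 1200]);
translate([1320, 0, 0]) cube([220, 1060, 1400]);
translate([1540, 0, 0]) cube([220, 1060, 1600]);


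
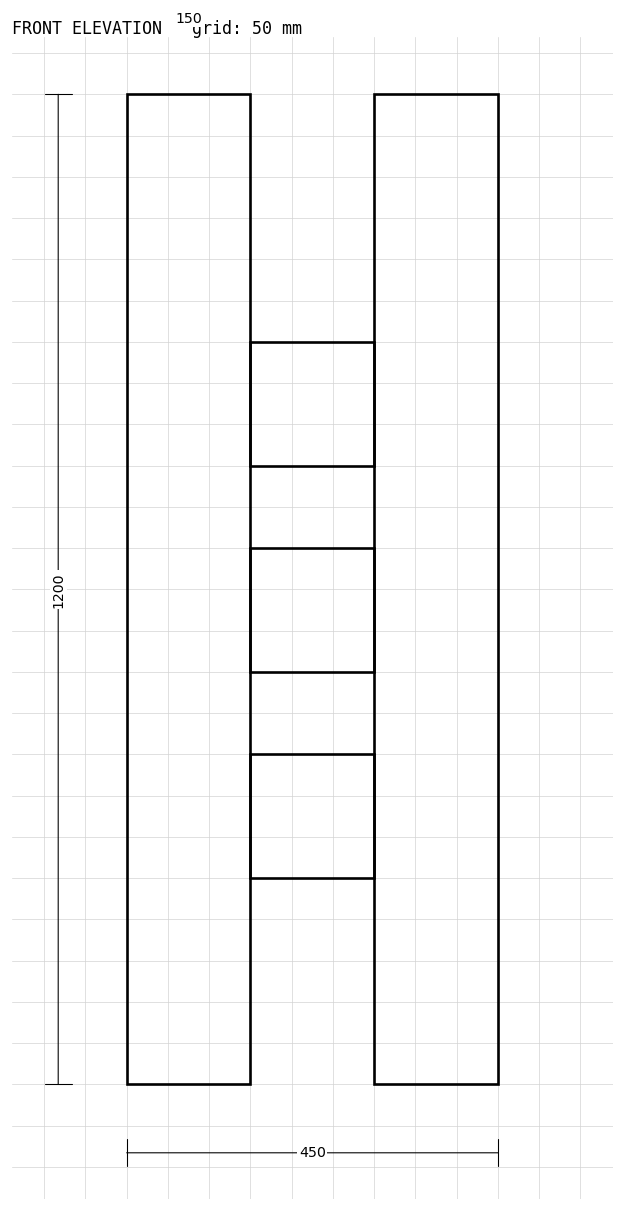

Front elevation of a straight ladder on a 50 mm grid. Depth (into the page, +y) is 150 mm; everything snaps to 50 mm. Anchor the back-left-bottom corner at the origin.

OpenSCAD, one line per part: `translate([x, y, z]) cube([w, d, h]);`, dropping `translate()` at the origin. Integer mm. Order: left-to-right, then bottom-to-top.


cube([150, 150, 1200]);
translate([150, 0, 250]) cube([150, 150, 150]);
translate([150, 0, 500]) cube([150, 150, 150]);
translate([150, 0, 750]) cube([150, 150, 150]);
translate([300, 0, 0]) cube([150, 150, 1200]);


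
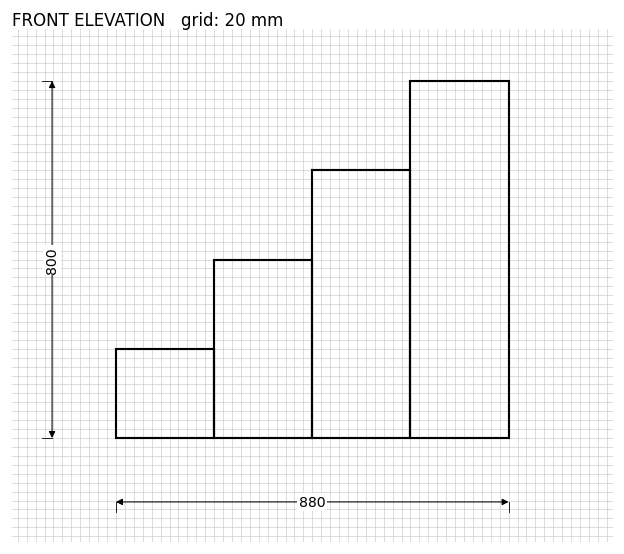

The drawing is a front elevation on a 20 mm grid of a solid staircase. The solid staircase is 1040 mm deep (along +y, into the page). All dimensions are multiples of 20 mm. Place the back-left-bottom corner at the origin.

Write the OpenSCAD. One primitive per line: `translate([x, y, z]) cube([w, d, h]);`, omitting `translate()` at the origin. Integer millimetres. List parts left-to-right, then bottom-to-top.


cube([220, 1040, 200]);
translate([220, 0, 0]) cube([220, 1040, 400]);
translate([440, 0, 0]) cube([220, 1040, 600]);
translate([660, 0, 0]) cube([220, 1040, 800]);


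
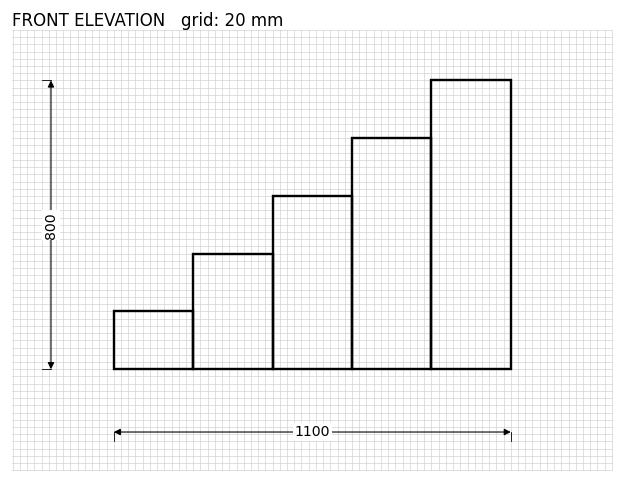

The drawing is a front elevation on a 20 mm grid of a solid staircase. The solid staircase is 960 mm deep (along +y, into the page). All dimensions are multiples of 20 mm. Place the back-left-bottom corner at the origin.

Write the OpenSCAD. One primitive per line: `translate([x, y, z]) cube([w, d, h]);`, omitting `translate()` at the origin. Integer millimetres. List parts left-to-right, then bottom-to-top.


cube([220, 960, 160]);
translate([220, 0, 0]) cube([220, 960, 320]);
translate([440, 0, 0]) cube([220, 960, 480]);
translate([660, 0, 0]) cube([220, 960, 640]);
translate([880, 0, 0]) cube([220, 960, 800]);
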